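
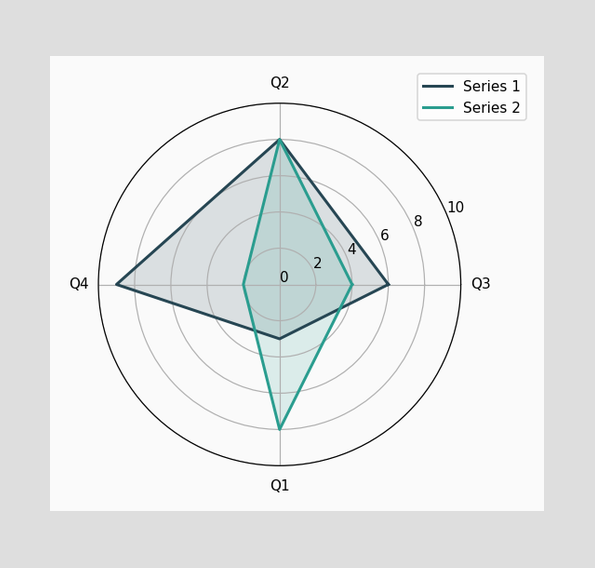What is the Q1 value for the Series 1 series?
3

On the Q1 axis, Series 1 reaches 3.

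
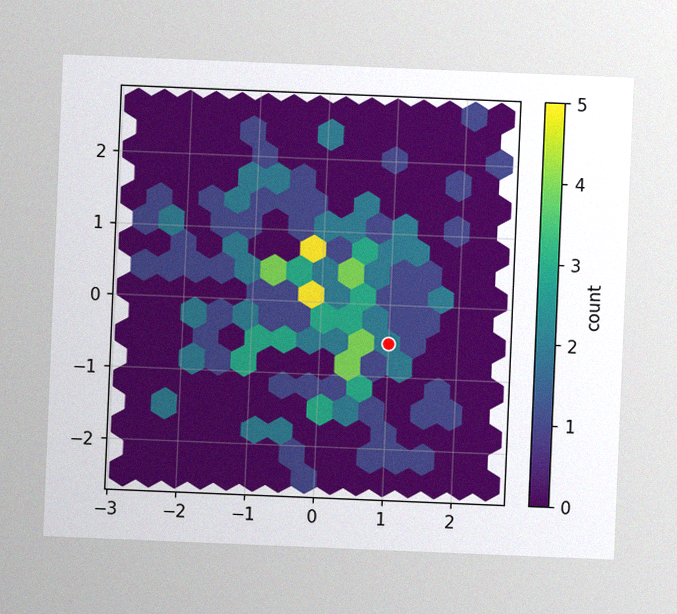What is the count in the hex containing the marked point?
2

The chart is tilted about 2° clockwise, with some photo noise. The marked hex reads 2 on the colorbar.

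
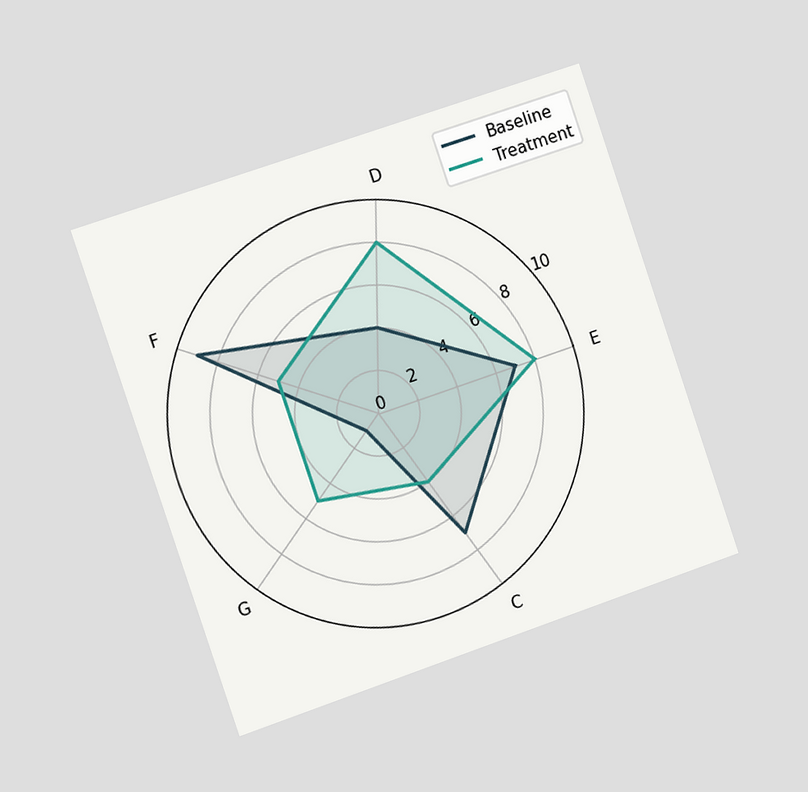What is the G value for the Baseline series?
1

The chart is tilted about 19° counter-clockwise and viewed slightly from the left. On the G axis, Baseline reaches 1.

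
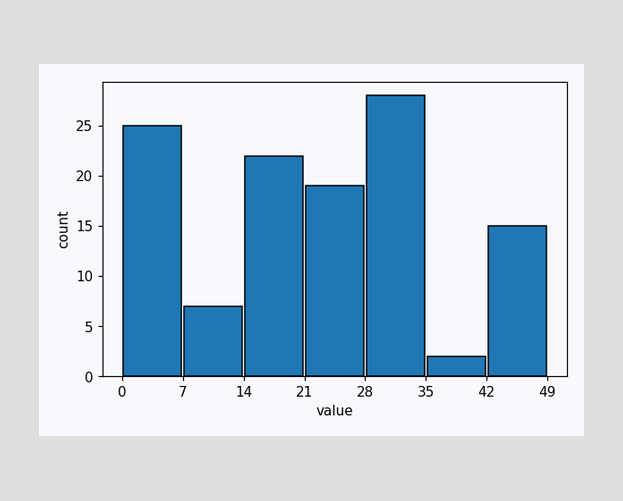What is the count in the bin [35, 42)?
2

The [35, 42) bin has height 2.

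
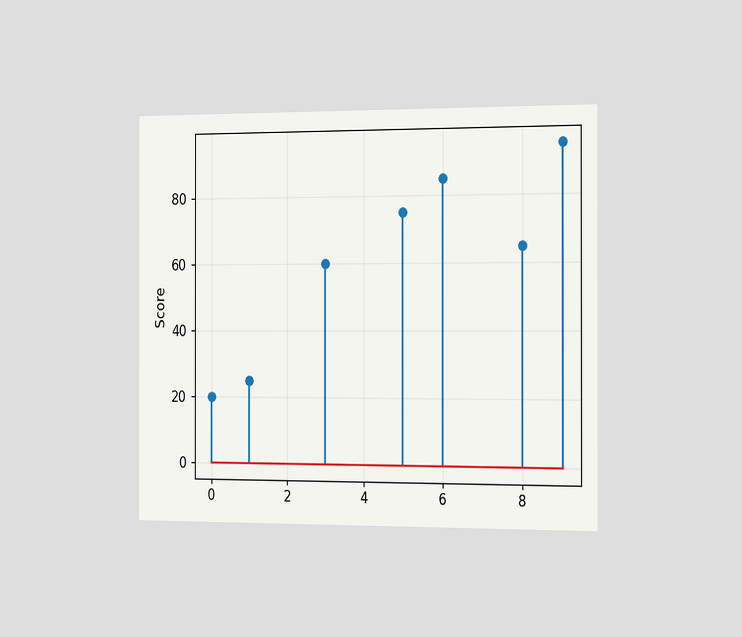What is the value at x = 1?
25

The chart is viewed slightly from the right. The stem at x=1 reaches 25.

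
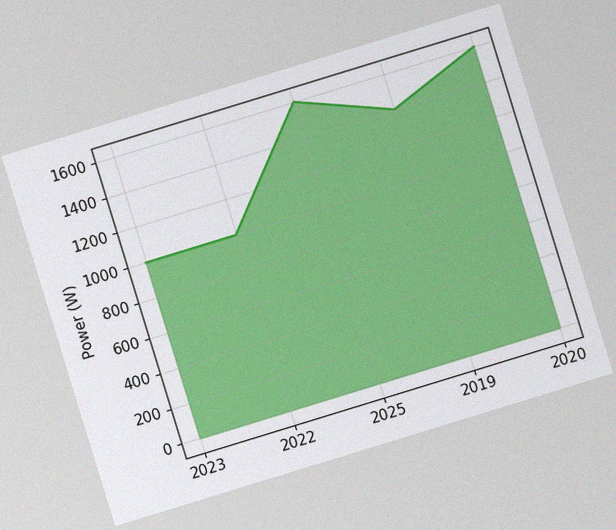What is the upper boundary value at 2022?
The chart is tilted about 17° counter-clockwise, with some photo noise. At 2022 the upper boundary is at 1000W.

1000W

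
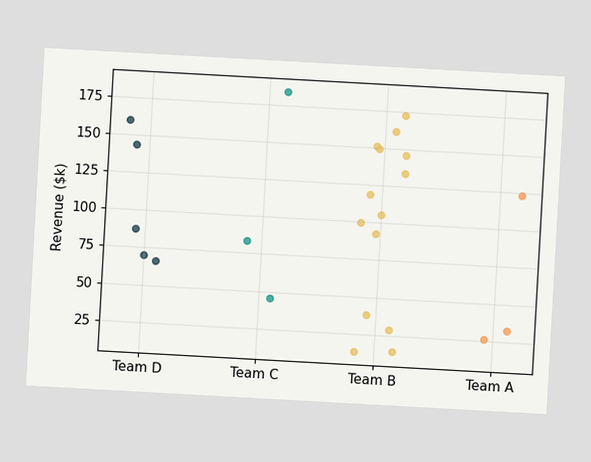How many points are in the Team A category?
3

The chart is tilted about 3° clockwise. Counting the markers in the Team A column gives 3.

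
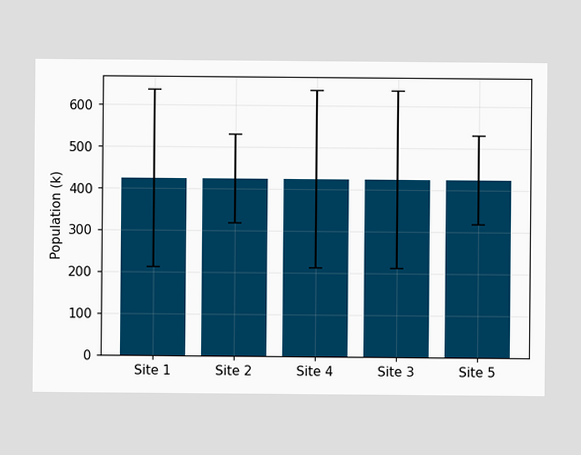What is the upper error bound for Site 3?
636k

The Site 3 bar's upper whisker reaches 636k.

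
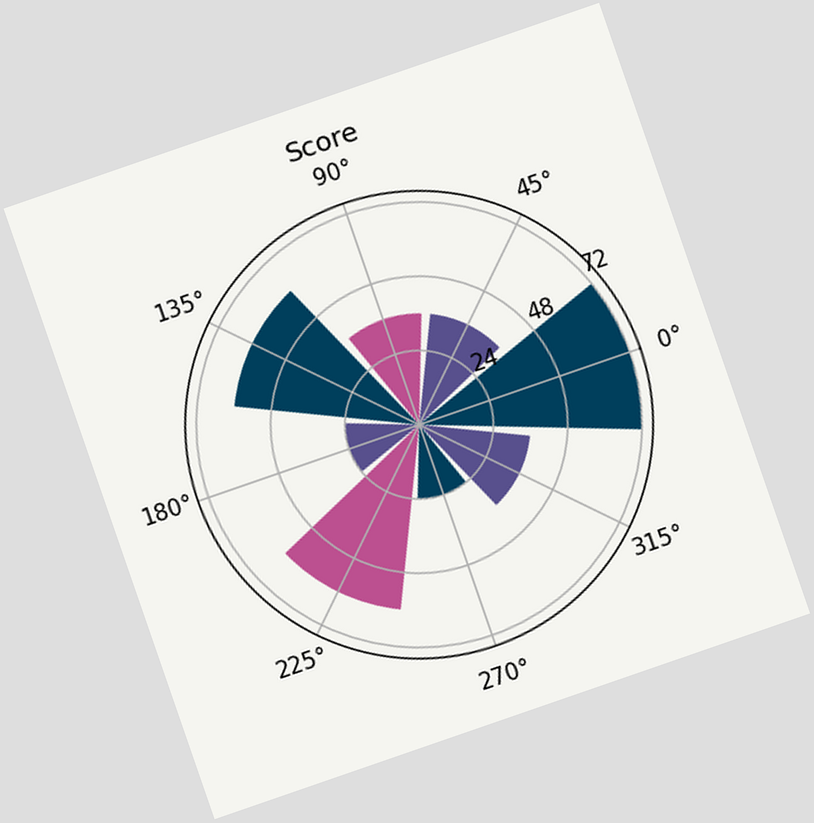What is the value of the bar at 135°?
60

The chart is tilted about 19° counter-clockwise. The bar at 135° reaches 60 on the radial axis.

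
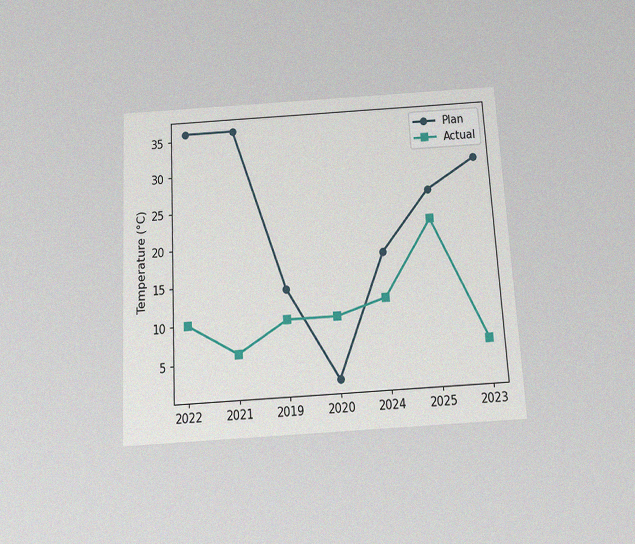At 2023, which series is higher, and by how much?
Plan, by 24°C

The chart is tilted about 3° counter-clockwise and viewed slightly from below, with some photo noise. At 2023, Plan sits above the other line by 24°C.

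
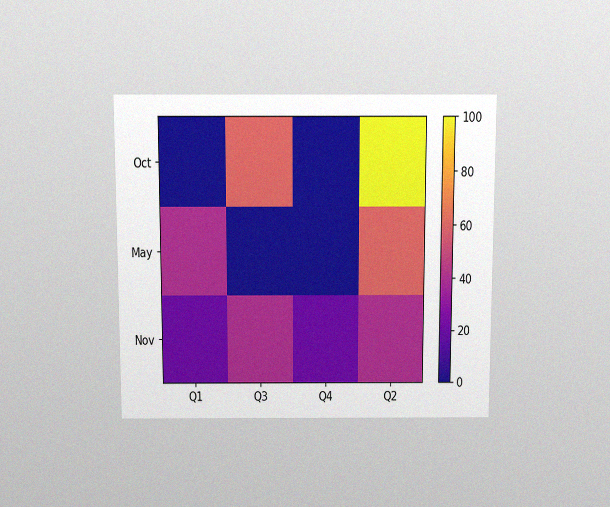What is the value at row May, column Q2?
60

The chart is viewed slightly from above, with some photo noise. Matching cell (May, Q2) against the colorbar gives 60.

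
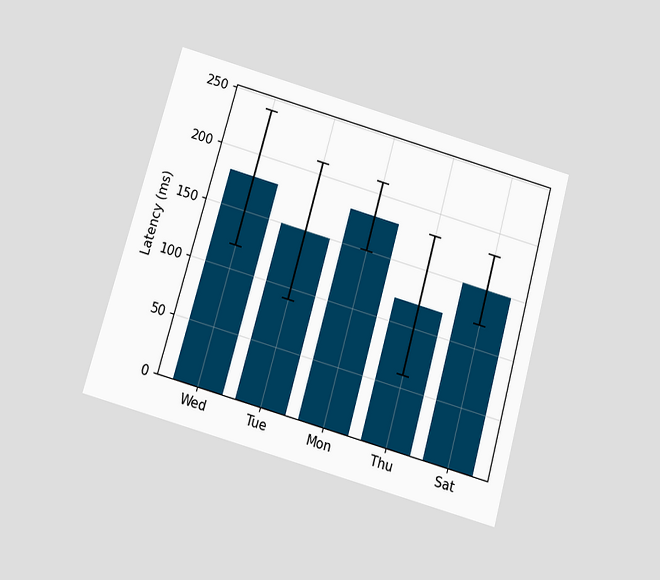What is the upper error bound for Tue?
210ms

The chart is tilted about 16° clockwise and viewed slightly from below. The Tue bar's upper whisker reaches 210ms.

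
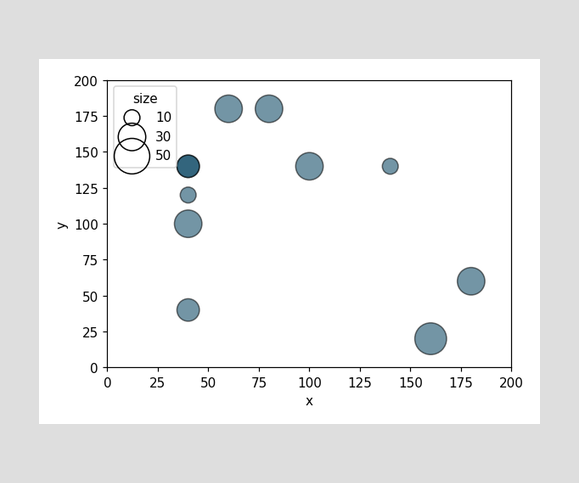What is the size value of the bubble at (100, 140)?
Matching the bubble at (100, 140) against the size legend gives 30.

30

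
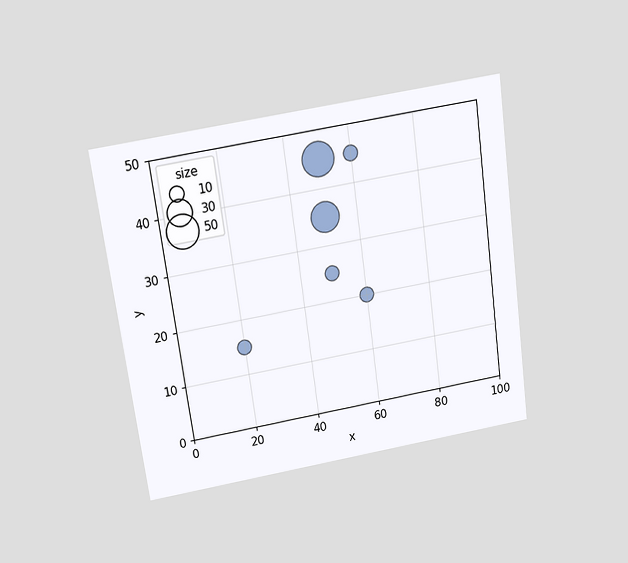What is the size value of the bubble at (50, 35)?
The chart is tilted about 8° counter-clockwise and viewed slightly from above. Matching the bubble at (50, 35) against the size legend gives 40.

40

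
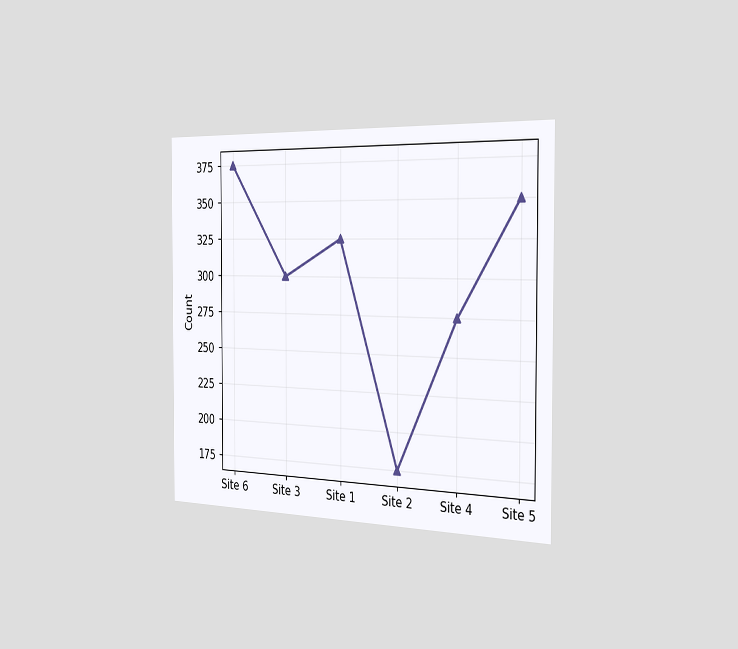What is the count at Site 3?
300

The chart is viewed slightly from the right. At Site 3, the line is at 300.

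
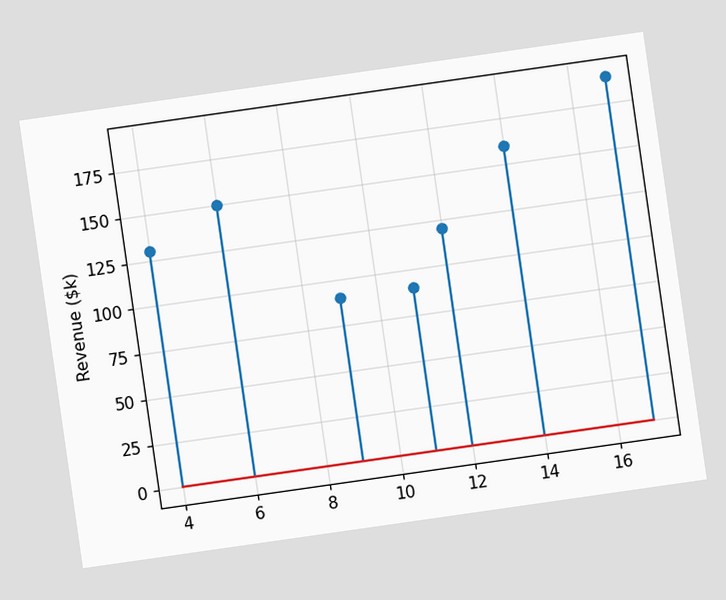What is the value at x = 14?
The chart is tilted about 8° counter-clockwise. The stem at x=14 reaches $160k.

$160k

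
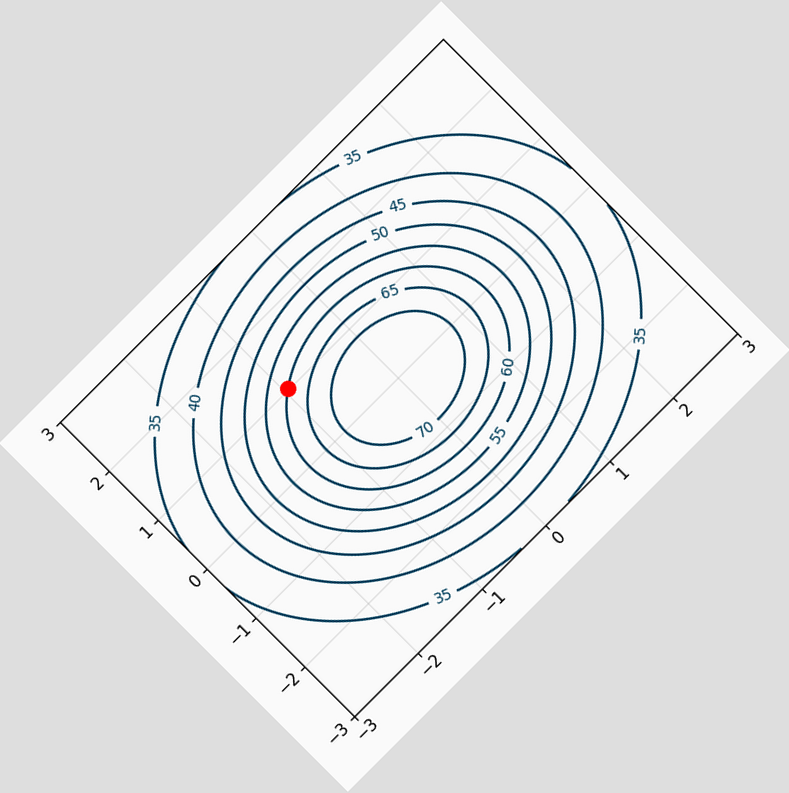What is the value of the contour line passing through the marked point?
The chart is tilted about 45° counter-clockwise. The marked point sits on the contour labelled 60.

60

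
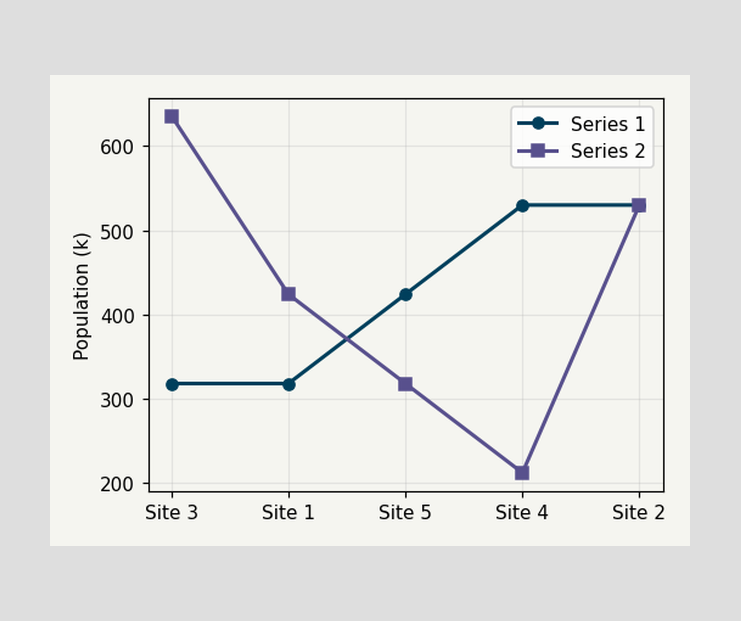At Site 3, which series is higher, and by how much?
Series 2, by 318k

At Site 3, Series 2 sits above the other line by 318k.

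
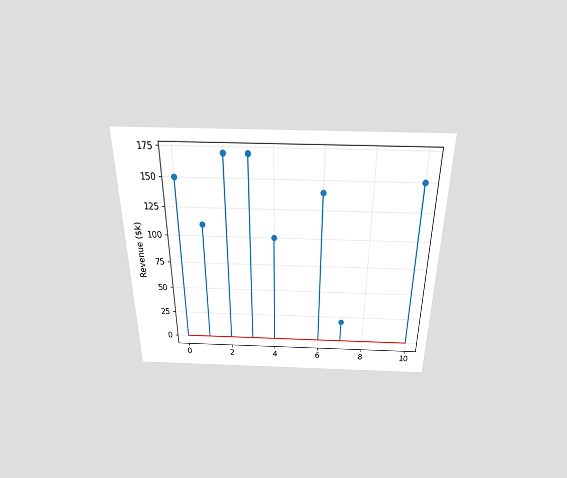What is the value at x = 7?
The chart is viewed slightly from above. The stem at x=7 reaches $20k.

$20k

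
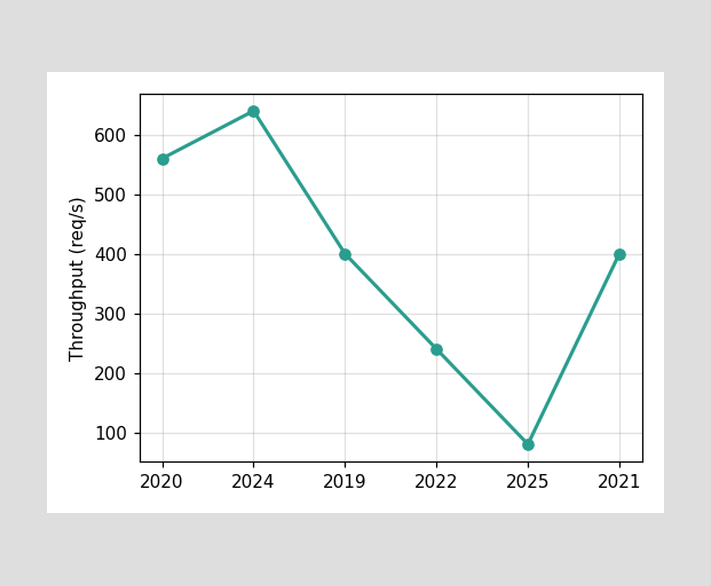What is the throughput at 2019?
At 2019, the line is at 400req/s.

400req/s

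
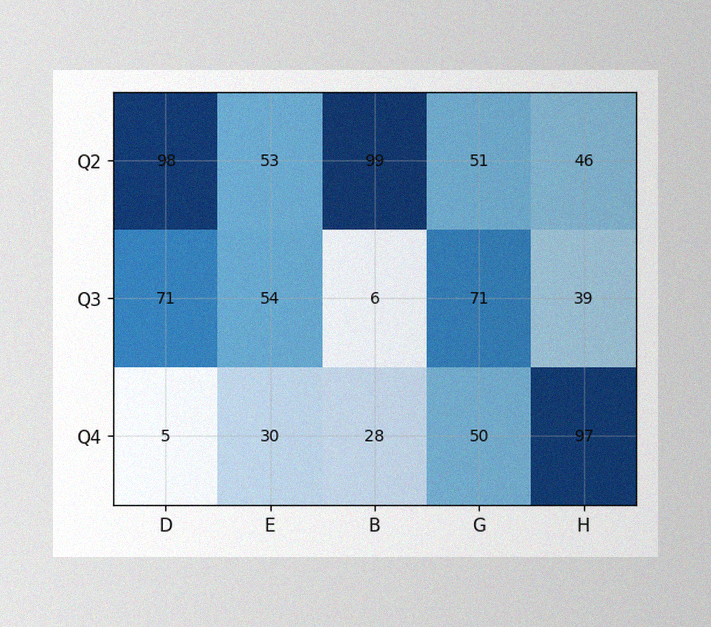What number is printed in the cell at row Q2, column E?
The image has some photo noise and uneven lighting. The (Q2, E) cell reads 53.

53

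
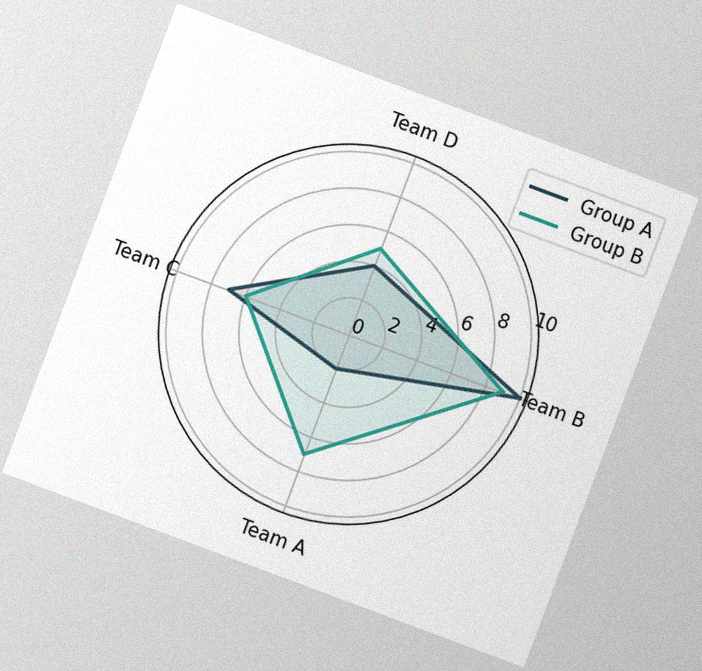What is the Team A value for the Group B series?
7

The chart is tilted about 20° clockwise, with some photo noise. On the Team A axis, Group B reaches 7.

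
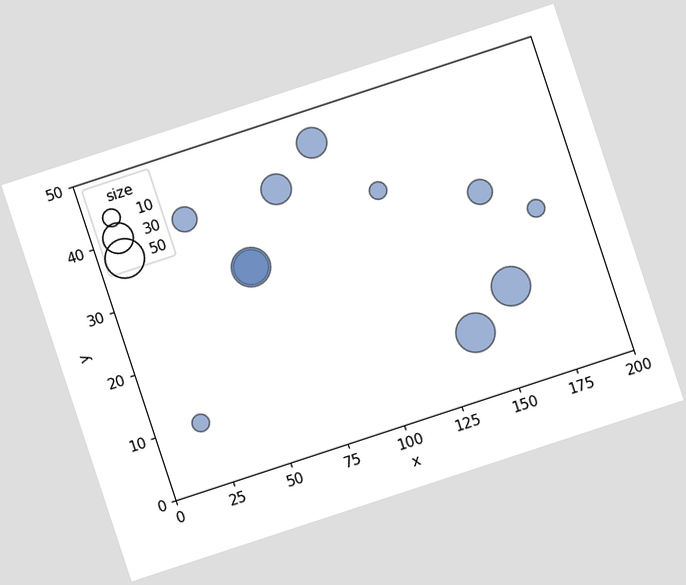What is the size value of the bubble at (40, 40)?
20

The chart is tilted about 18° counter-clockwise. Matching the bubble at (40, 40) against the size legend gives 20.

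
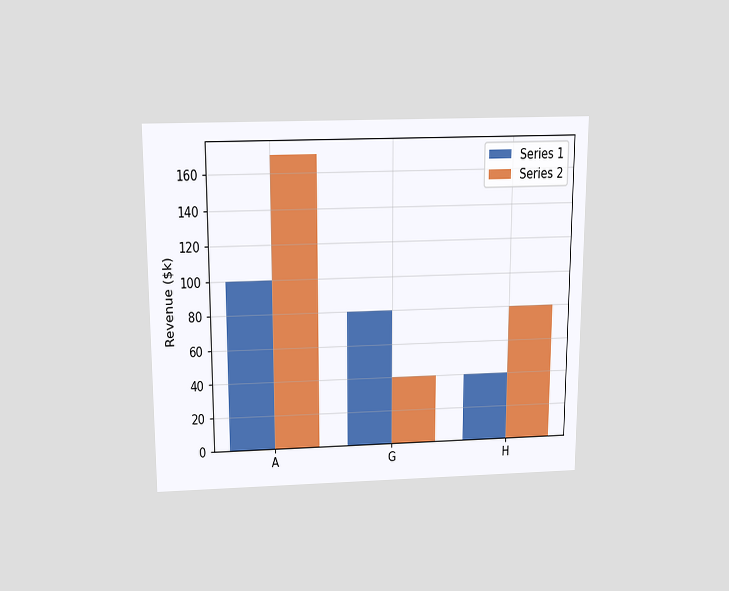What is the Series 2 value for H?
The chart is viewed slightly from above. The Series 2 bar at H reaches $80k on the y-axis.

$80k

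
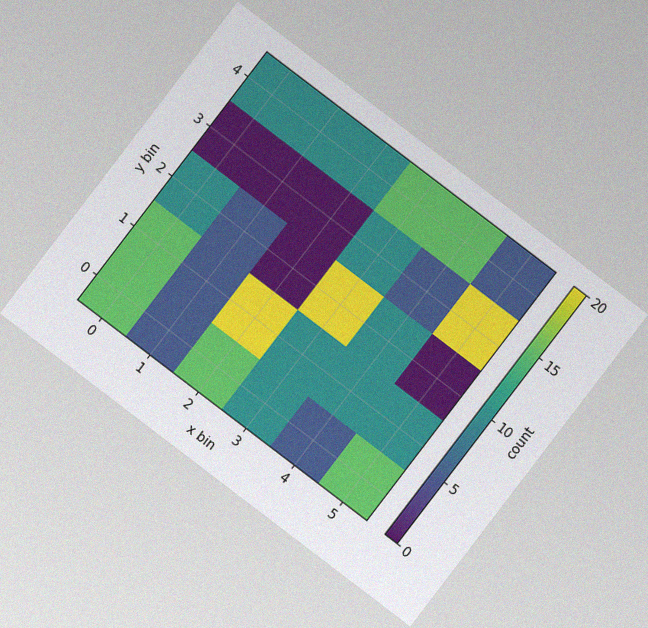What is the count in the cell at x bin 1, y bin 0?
5

The chart is tilted about 37° clockwise, with some photo noise. Matching the cell (1, 0) against the colorbar gives 5.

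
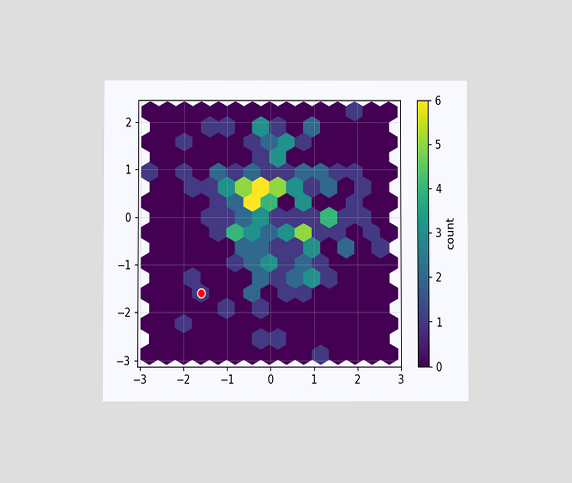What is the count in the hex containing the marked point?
The chart is viewed at a slight angle. The marked hex reads 1 on the colorbar.

1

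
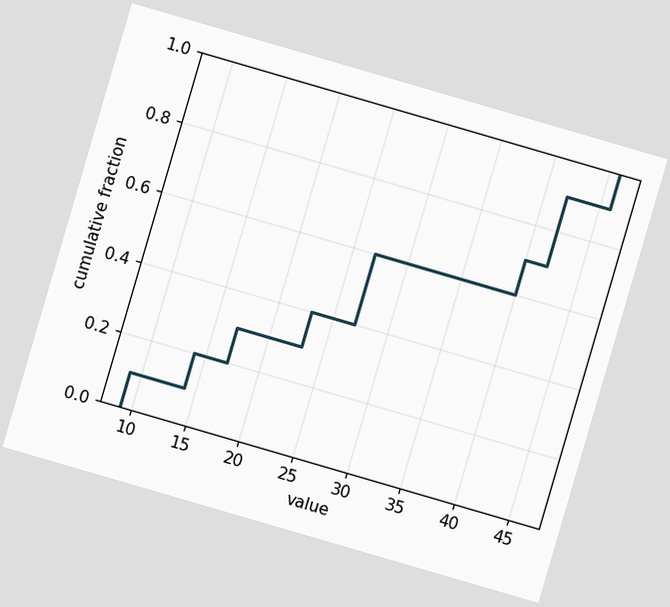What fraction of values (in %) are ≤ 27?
The chart is tilted about 16° clockwise. At x=27 the ECDF step is at 60%.

60%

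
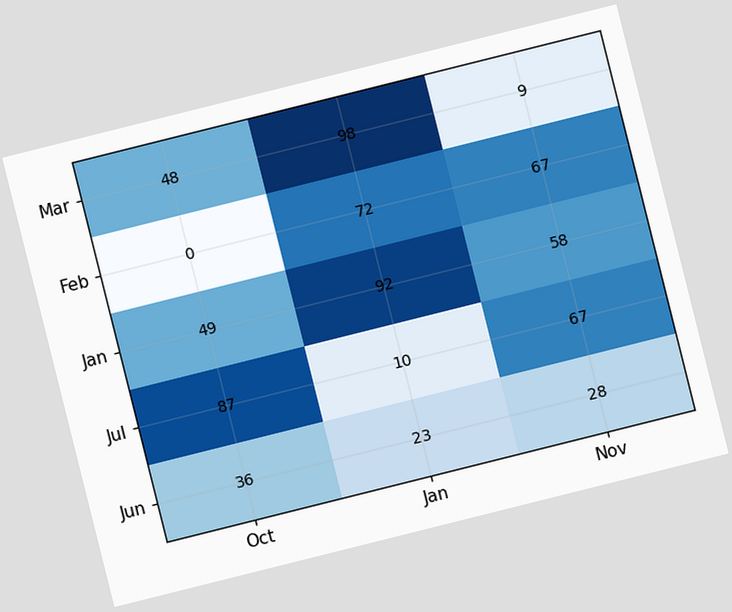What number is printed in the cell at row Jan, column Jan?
92

The chart is tilted about 14° counter-clockwise. The (Jan, Jan) cell reads 92.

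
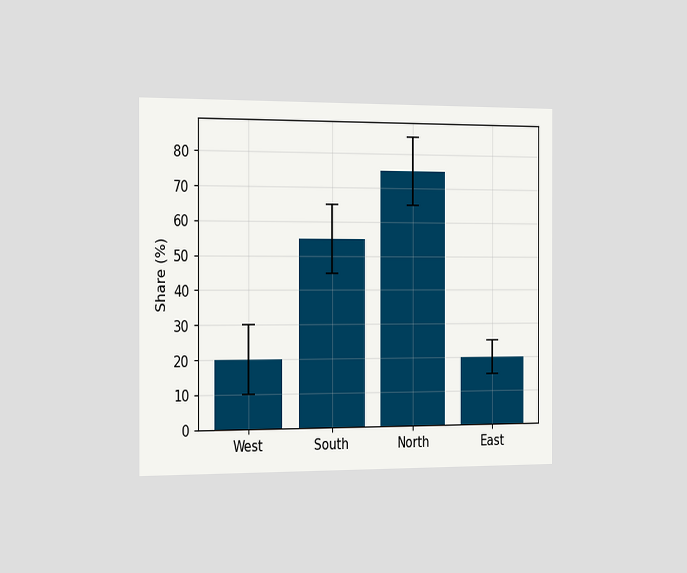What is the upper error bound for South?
65%

The chart is viewed slightly from the left. The South bar's upper whisker reaches 65%.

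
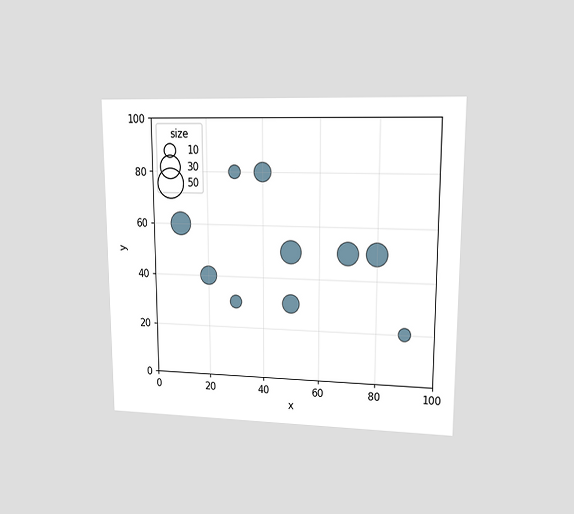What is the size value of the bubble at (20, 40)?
The chart is viewed at a slight angle. Matching the bubble at (20, 40) against the size legend gives 20.

20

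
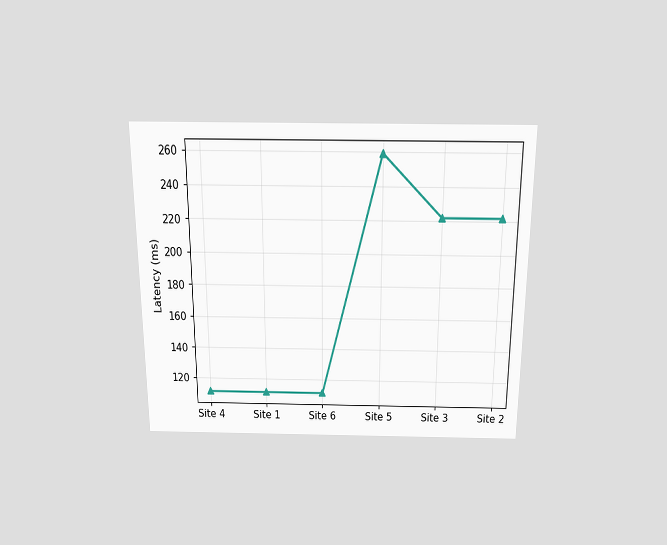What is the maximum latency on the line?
259ms

The chart is viewed slightly from above. The highest point is at Site 5, and reading across to the y-axis gives 259ms.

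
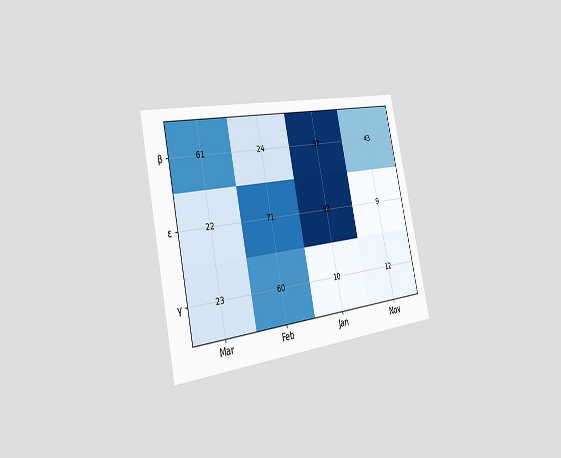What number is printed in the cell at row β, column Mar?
The chart is tilted about 12° counter-clockwise and viewed slightly from the left. The (β, Mar) cell reads 61.

61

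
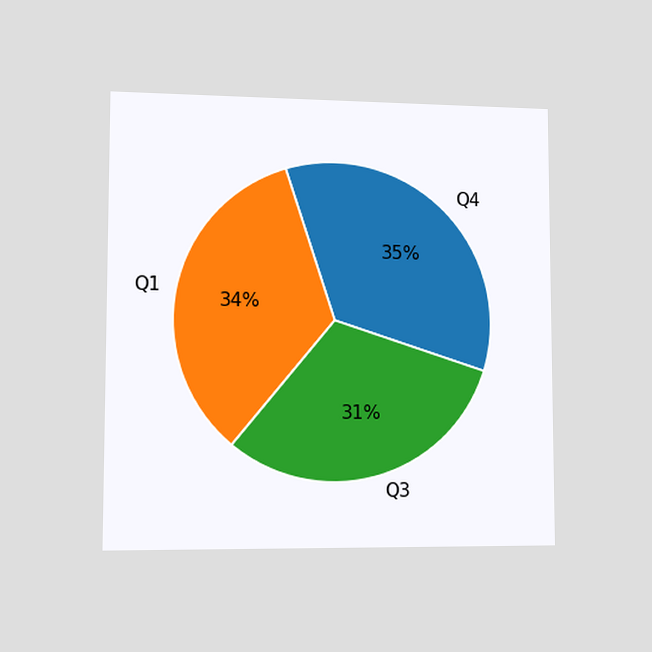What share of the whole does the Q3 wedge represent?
The chart is viewed slightly from the left. The Q3 slice takes up 31% of the pie.

31%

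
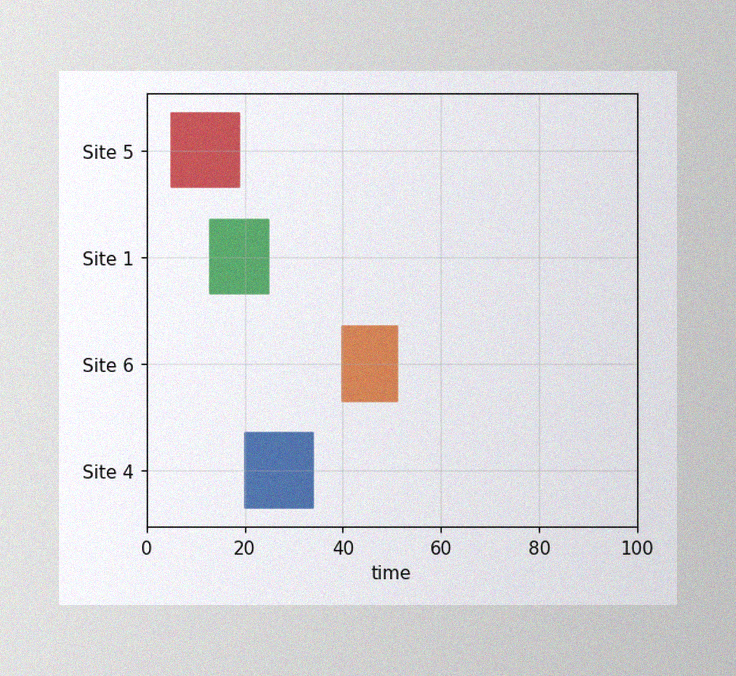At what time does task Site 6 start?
The image has some photo noise and uneven lighting. The Site 6 bar begins at t=40.

40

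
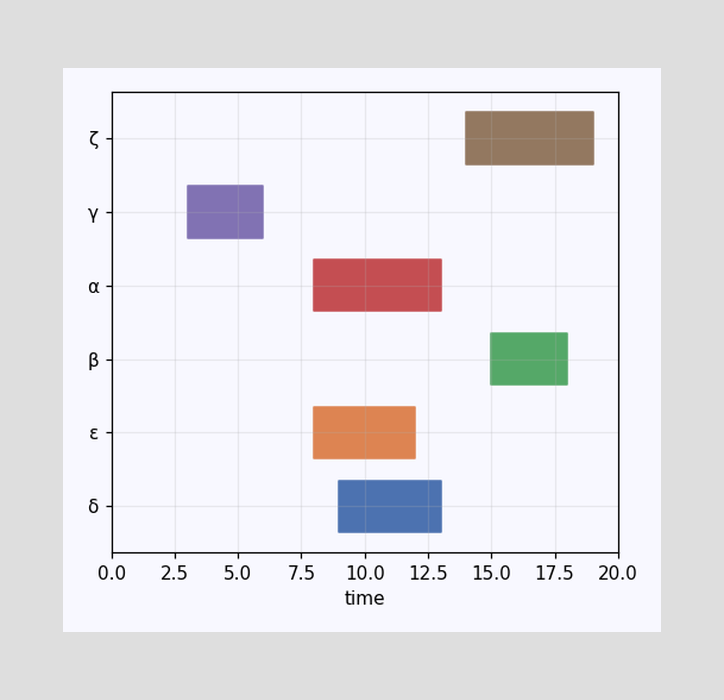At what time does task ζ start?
The ζ bar begins at t=14.

14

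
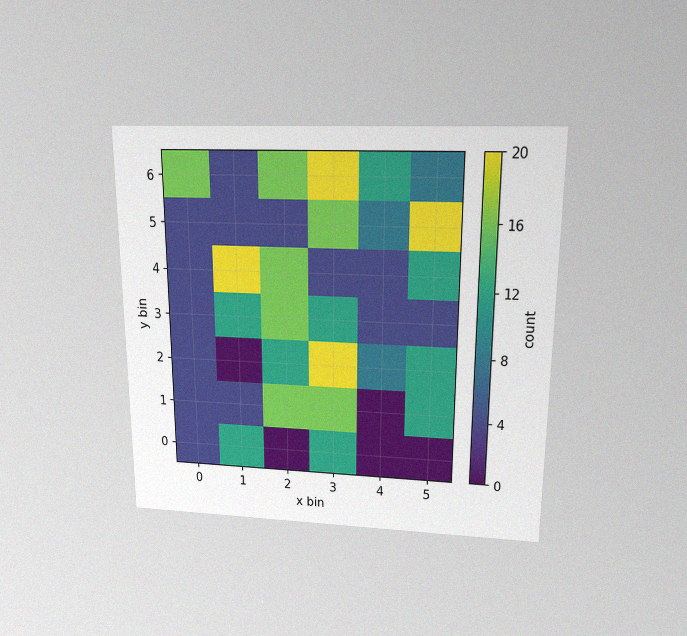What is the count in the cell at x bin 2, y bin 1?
16

The chart is viewed slightly from above, with some photo noise. Matching the cell (2, 1) against the colorbar gives 16.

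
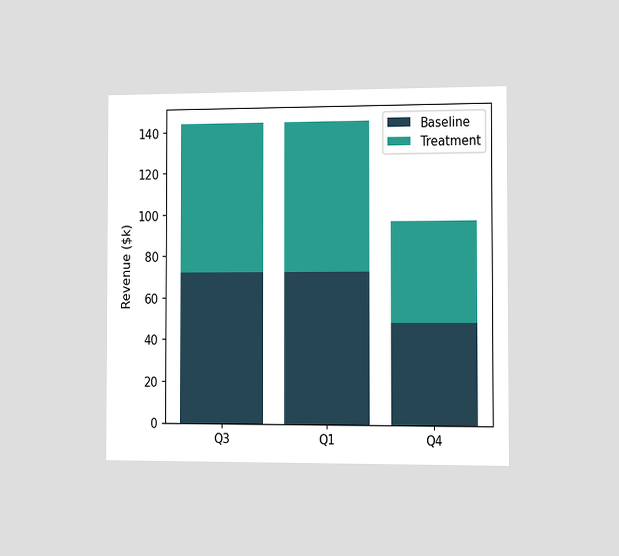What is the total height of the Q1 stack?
$144k

The chart is viewed slightly from the right. The Q1 stack's top reaches $144k on the y-axis.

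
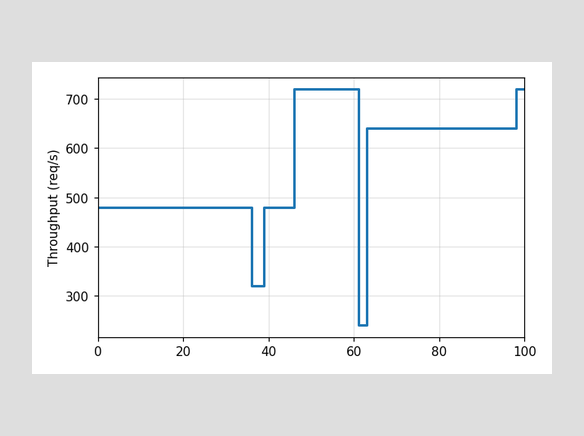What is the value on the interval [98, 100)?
On [98, 100) the step sits at 720req/s.

720req/s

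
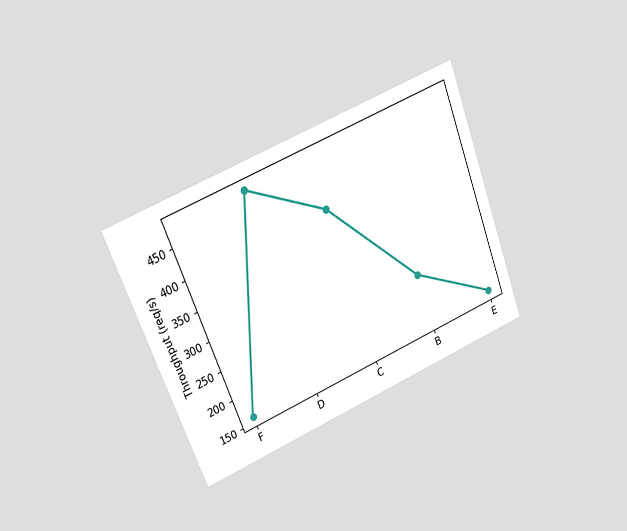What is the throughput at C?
400req/s

The chart is tilted about 22° counter-clockwise and viewed at a slight angle. At C, the line is at 400req/s.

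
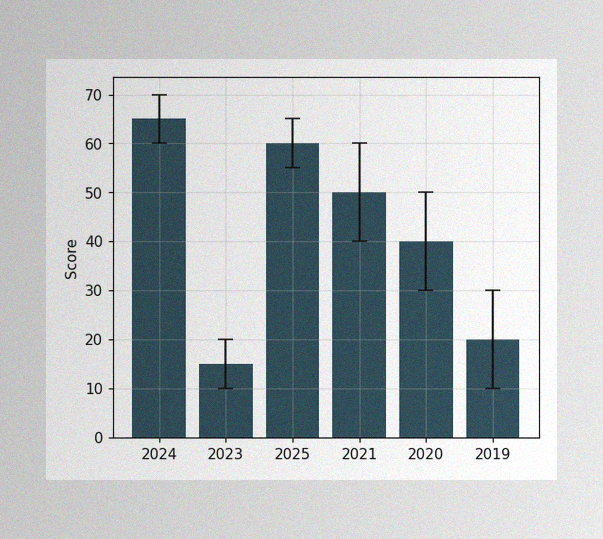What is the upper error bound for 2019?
The image has some photo noise and uneven lighting. The 2019 bar's upper whisker reaches 30.

30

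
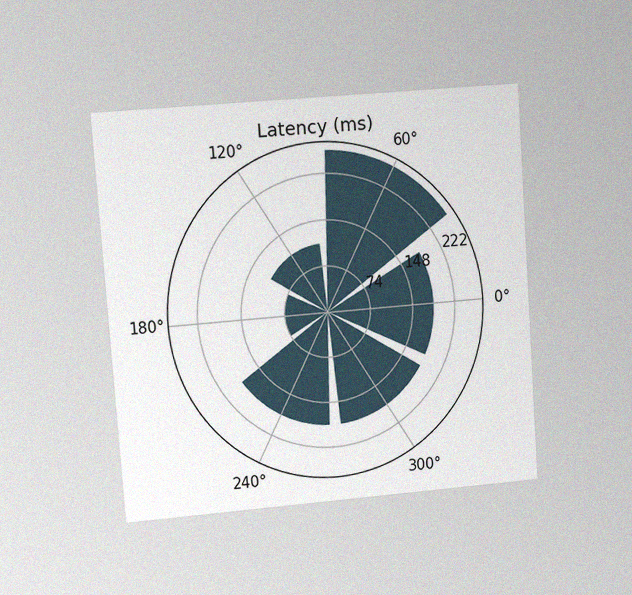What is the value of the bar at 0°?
The chart is tilted about 4° counter-clockwise and viewed at a slight angle, with some photo noise. The bar at 0° reaches 185ms on the radial axis.

185ms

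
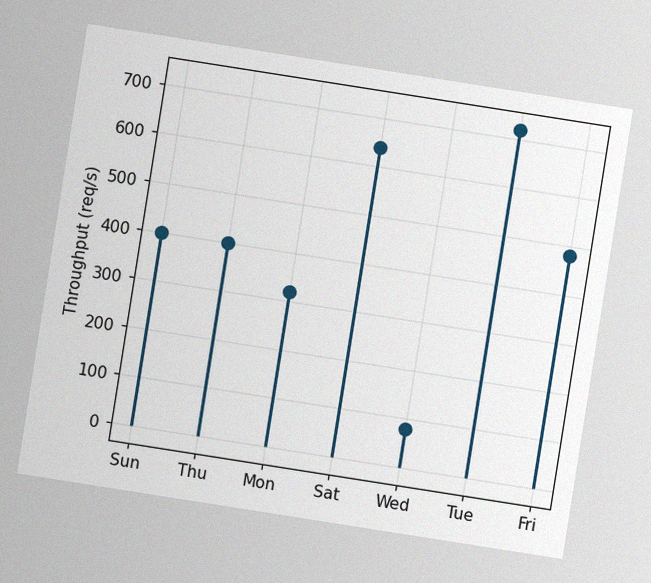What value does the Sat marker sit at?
The chart is tilted about 9° clockwise, with some photo noise. The Sat marker sits at 640req/s.

640req/s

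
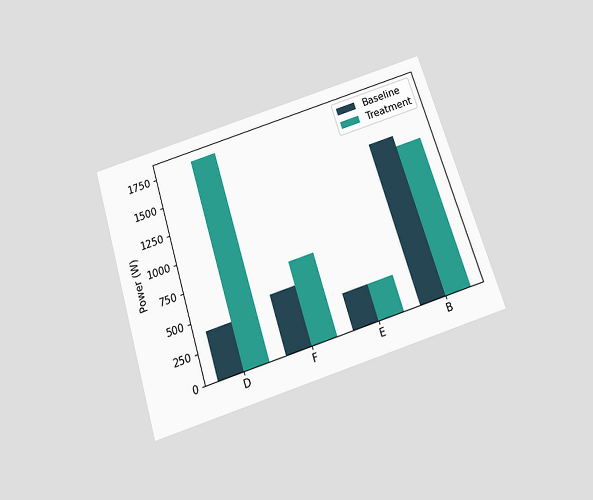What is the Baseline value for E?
The chart is tilted about 17° counter-clockwise and viewed slightly from below. The Baseline bar at E reaches 300W on the y-axis.

300W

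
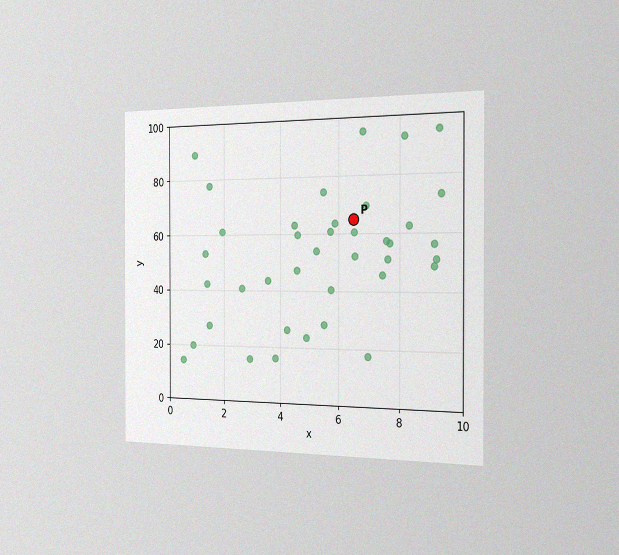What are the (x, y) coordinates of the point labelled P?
(6.5, 65)

The chart is viewed slightly from the right, with some photo noise. Following the gridlines from P to each axis, P sits at (6.5, 65).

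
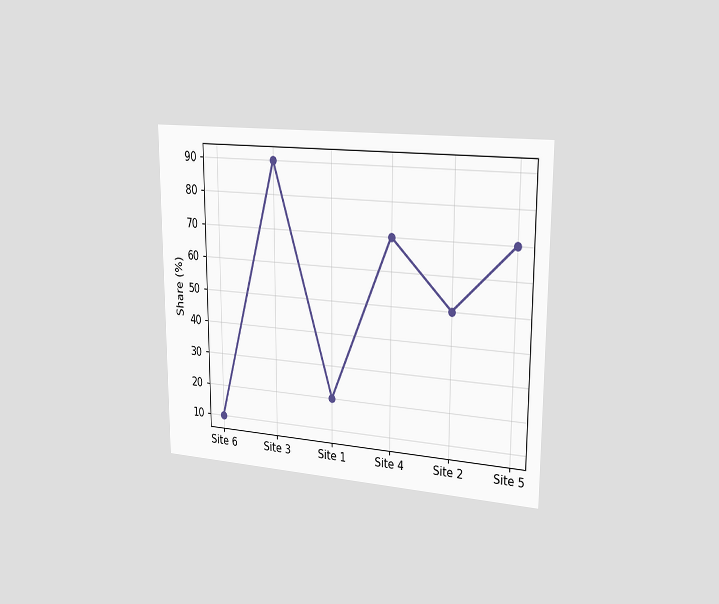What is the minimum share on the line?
10%

The chart is viewed slightly from the right. The lowest point is at Site 6, and reading across to the y-axis gives 10%.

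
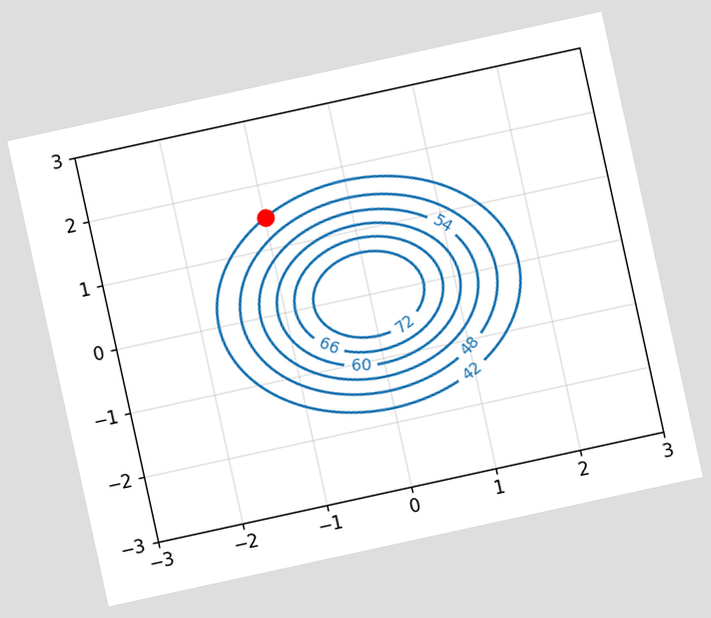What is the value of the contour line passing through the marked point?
42

The chart is tilted about 12° counter-clockwise. The marked point sits on the contour labelled 42.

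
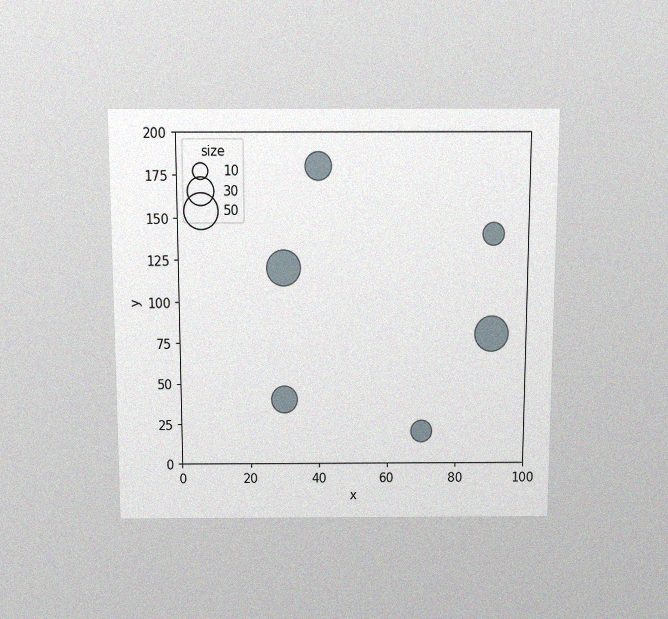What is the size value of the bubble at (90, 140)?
20

The chart is viewed slightly from above, with some photo noise. Matching the bubble at (90, 140) against the size legend gives 20.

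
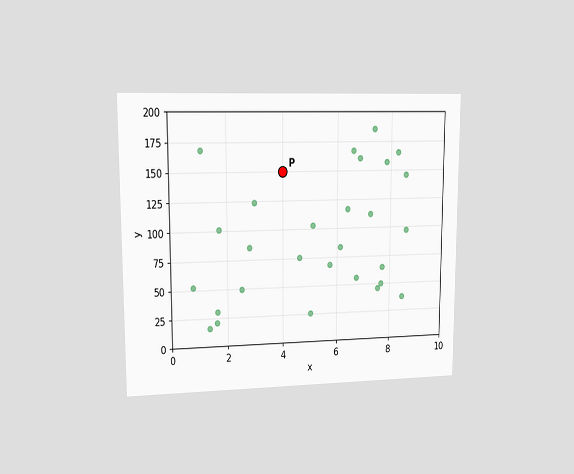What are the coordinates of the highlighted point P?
The chart is viewed at a slight angle. Following the gridlines from P to each axis, P sits at (4, 150).

(4, 150)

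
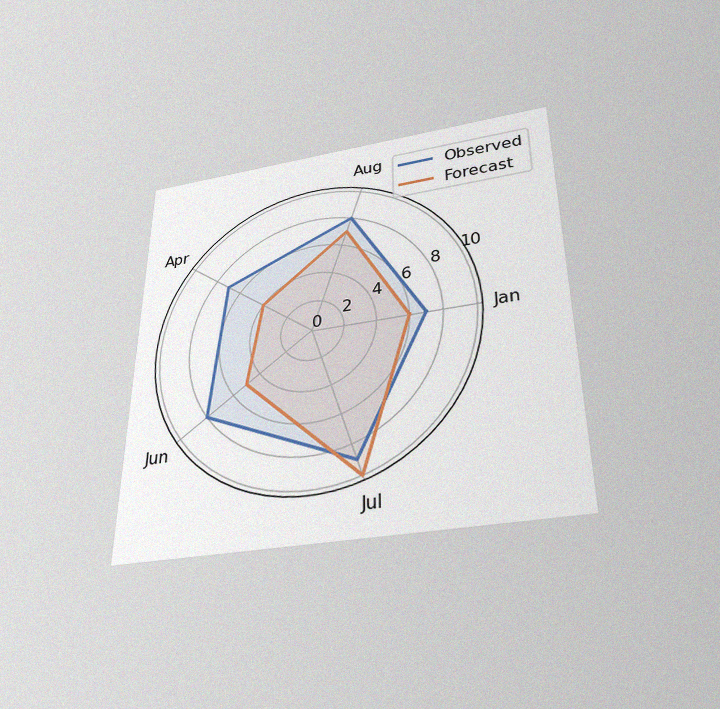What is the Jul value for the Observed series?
9

The chart is viewed slightly from below, with some photo noise. On the Jul axis, Observed reaches 9.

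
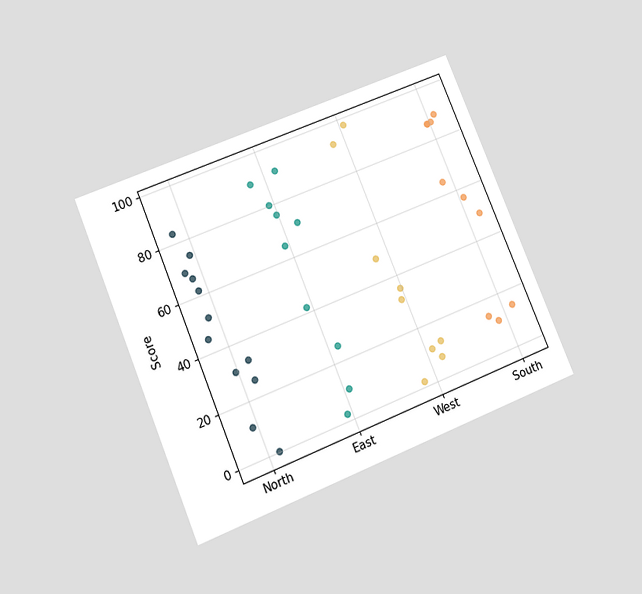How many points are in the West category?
The chart is tilted about 22° counter-clockwise and viewed at a slight angle. Counting the markers in the West column gives 9.

9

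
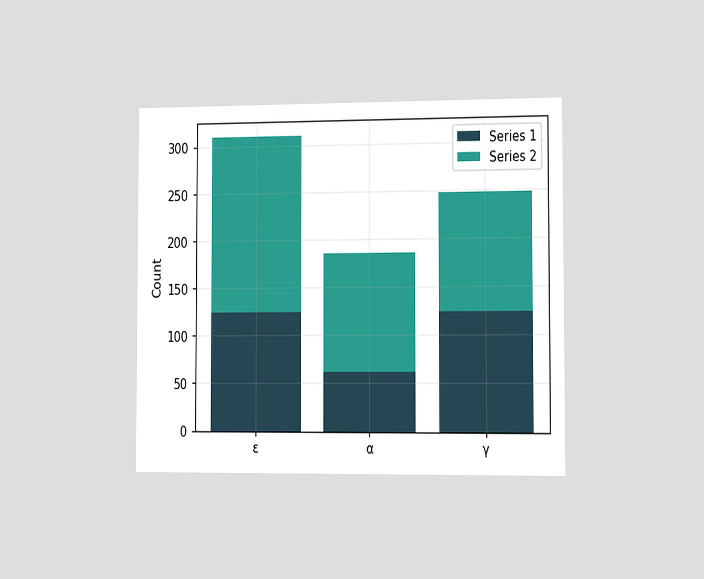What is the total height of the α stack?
186

The chart is viewed slightly from the right. The α stack's top reaches 186 on the y-axis.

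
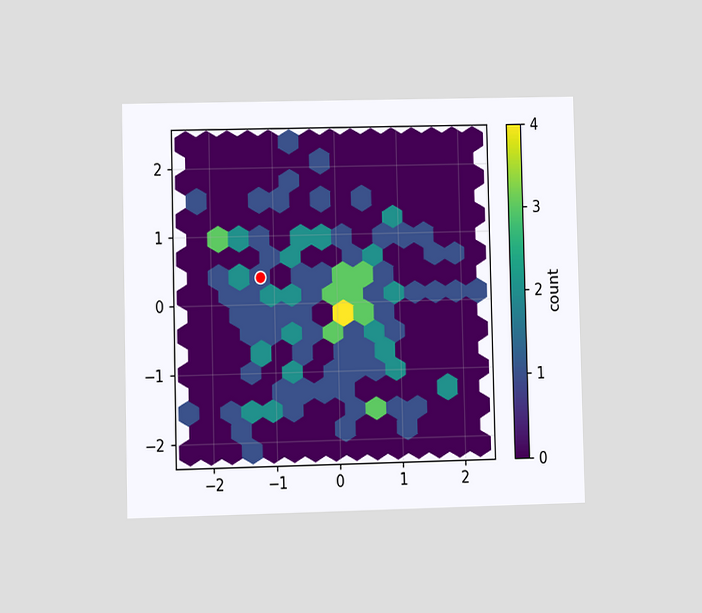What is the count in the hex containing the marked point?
1

The chart is viewed at a slight angle. The marked hex reads 1 on the colorbar.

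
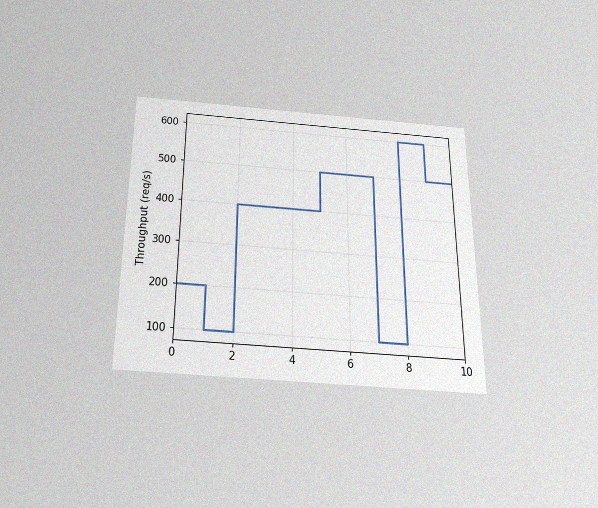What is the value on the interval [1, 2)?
100req/s

The chart is viewed slightly from below, with some photo noise. On [1, 2) the step sits at 100req/s.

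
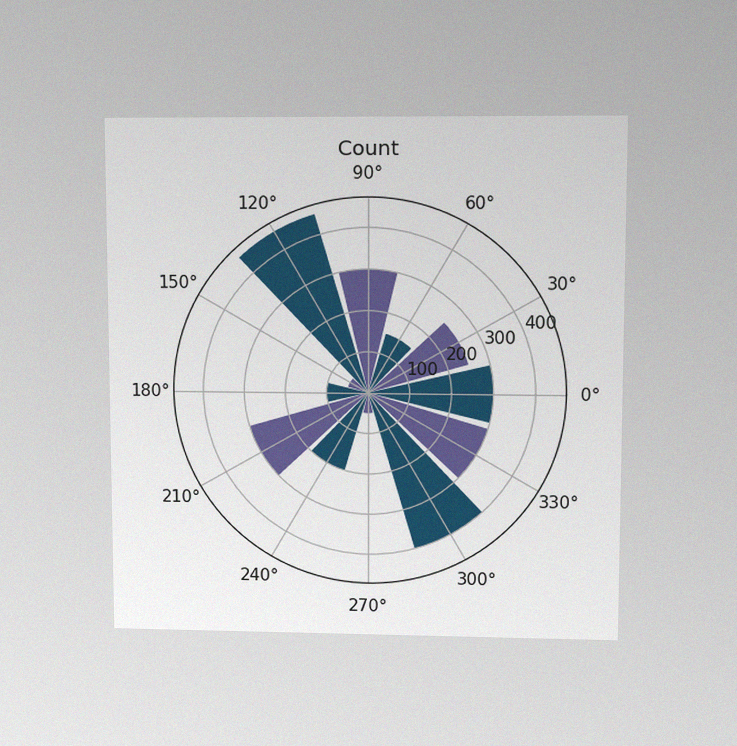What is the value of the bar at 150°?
The chart is viewed at a slight angle, with some photo noise. The bar at 150° reaches 50 on the radial axis.

50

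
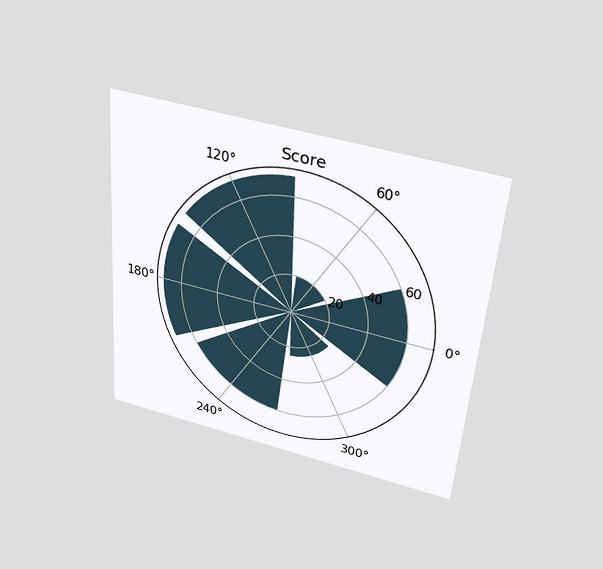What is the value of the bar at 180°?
70

The chart is tilted about 4° clockwise and viewed slightly from above. The bar at 180° reaches 70 on the radial axis.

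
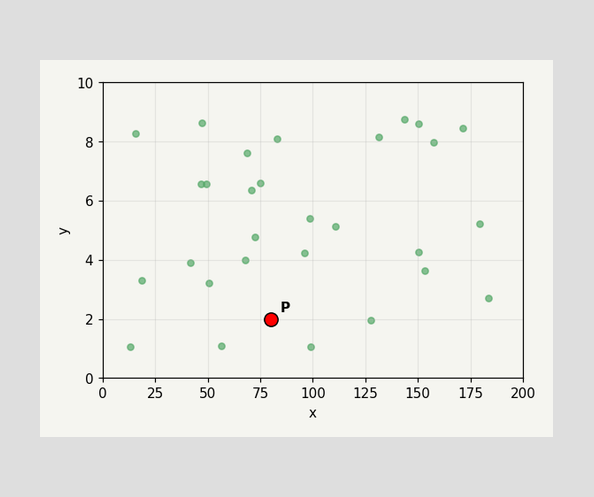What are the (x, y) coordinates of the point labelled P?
Following the gridlines from P to each axis, P sits at (80, 2).

(80, 2)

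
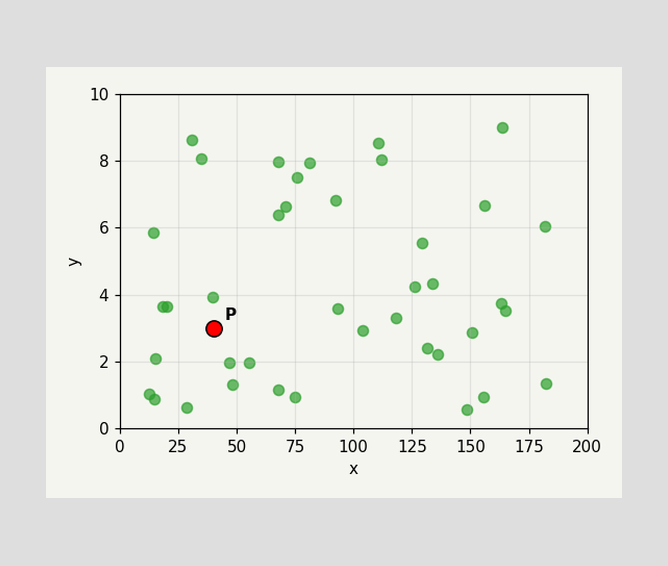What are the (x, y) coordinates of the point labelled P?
Following the gridlines from P to each axis, P sits at (40, 3).

(40, 3)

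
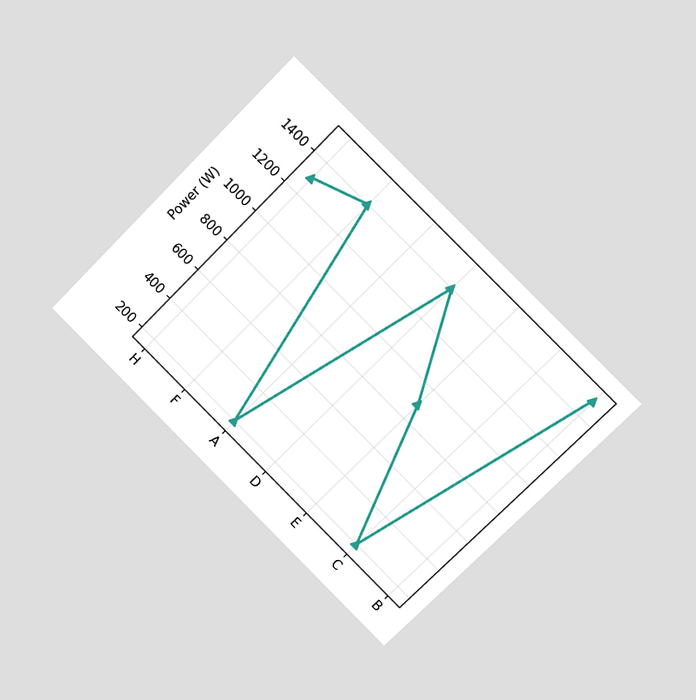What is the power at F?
The chart is tilted about 45° clockwise and viewed at a slight angle. At F, the line is at 1400W.

1400W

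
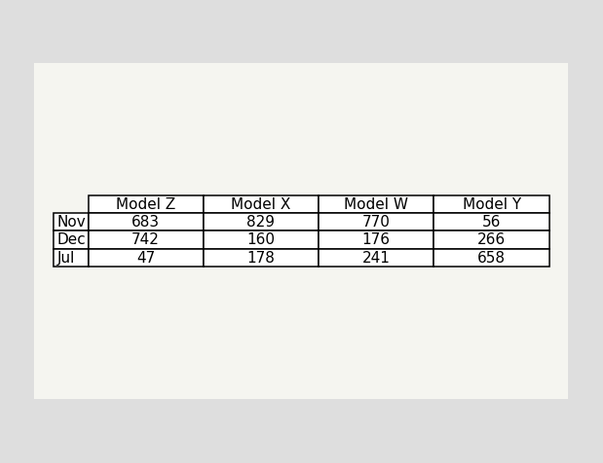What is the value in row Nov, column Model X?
829

The (Nov, Model X) cell reads 829.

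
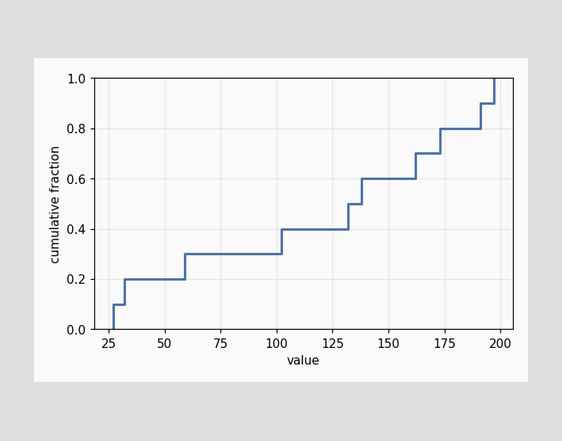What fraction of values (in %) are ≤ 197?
At x=197 the ECDF step is at 100%.

100%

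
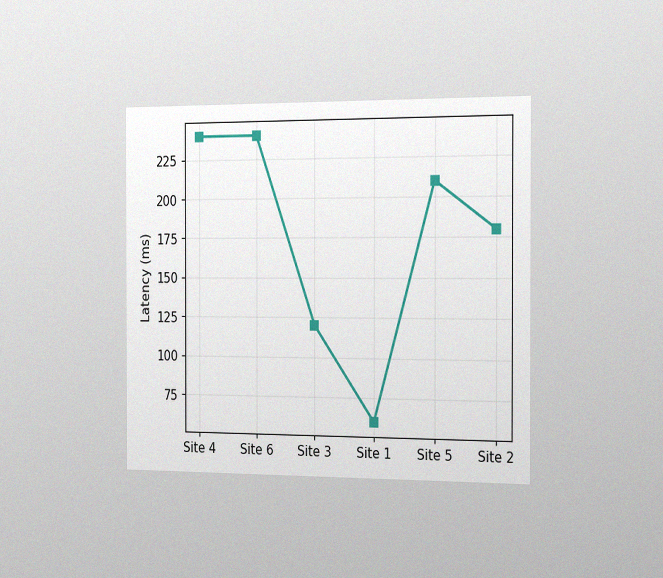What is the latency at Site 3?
120ms

The chart is viewed slightly from the right, with some photo noise. At Site 3, the line is at 120ms.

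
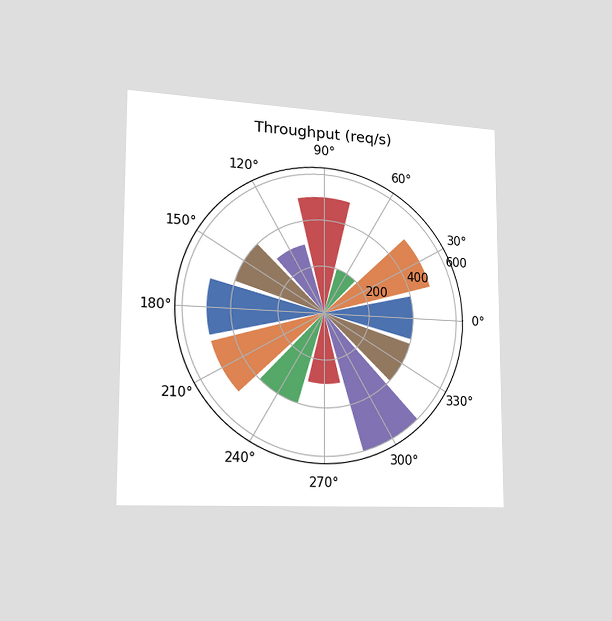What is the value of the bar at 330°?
The chart is viewed slightly from the left. The bar at 330° reaches 400req/s on the radial axis.

400req/s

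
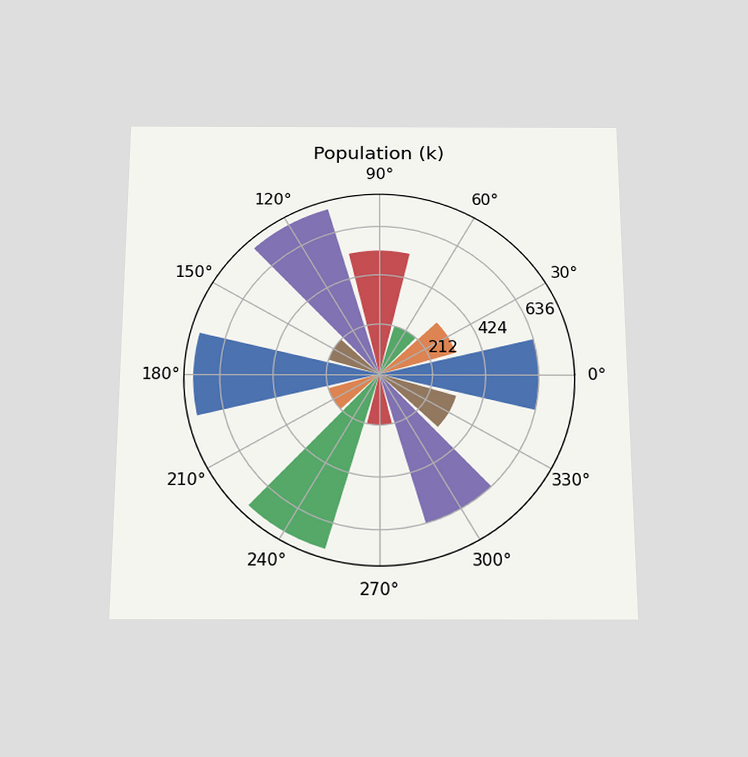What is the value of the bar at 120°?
742k

The chart is viewed slightly from below. The bar at 120° reaches 742k on the radial axis.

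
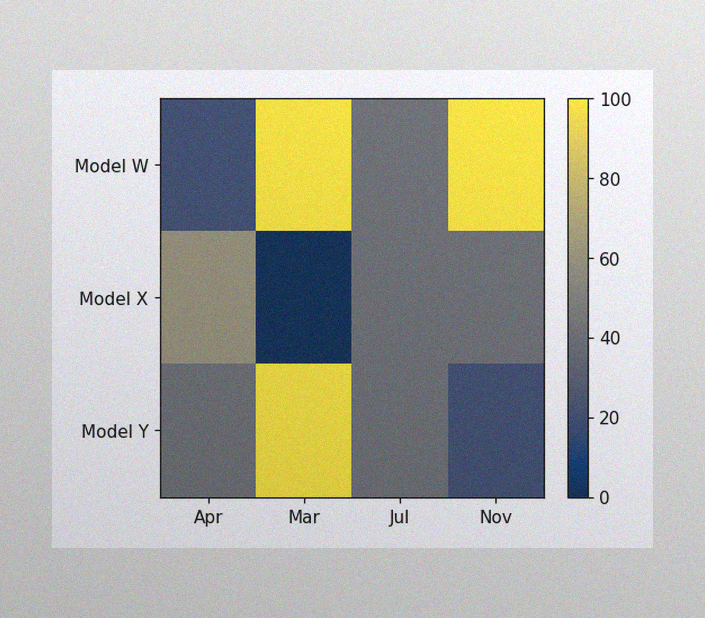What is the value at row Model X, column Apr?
The image has some photo noise and uneven lighting. Matching cell (Model X, Apr) against the colorbar gives 60.

60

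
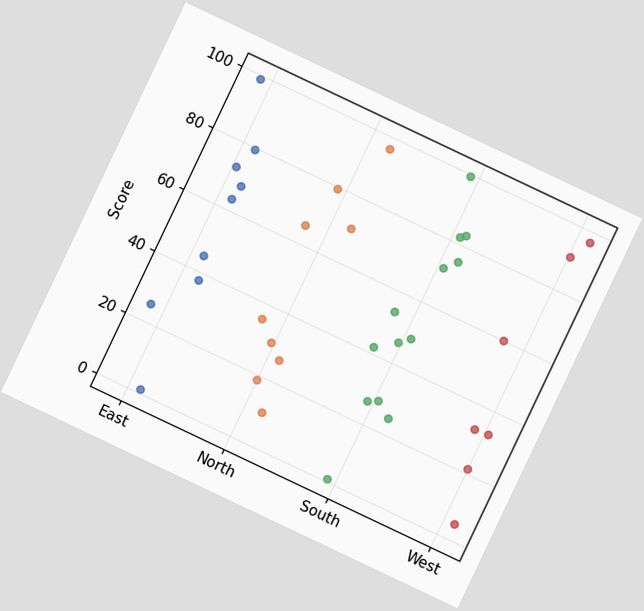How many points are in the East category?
9

The chart is tilted about 25° clockwise. Counting the markers in the East column gives 9.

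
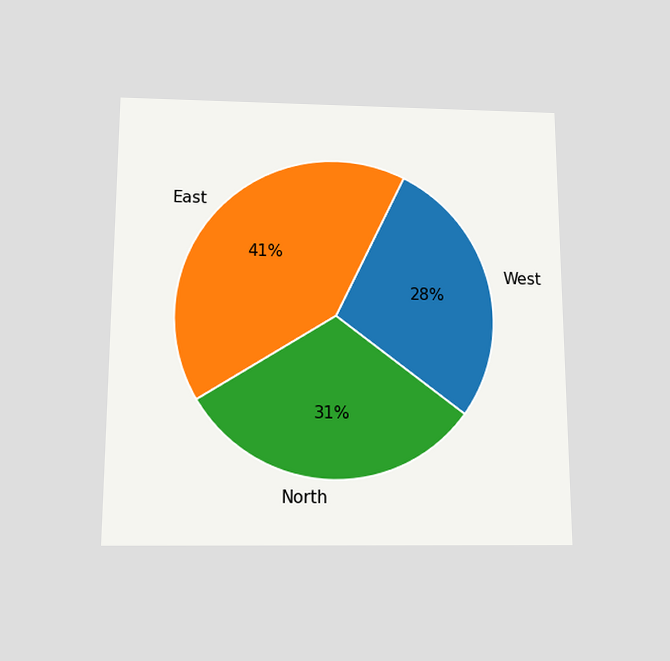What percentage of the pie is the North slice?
The chart is viewed slightly from below. The North slice takes up 31% of the pie.

31%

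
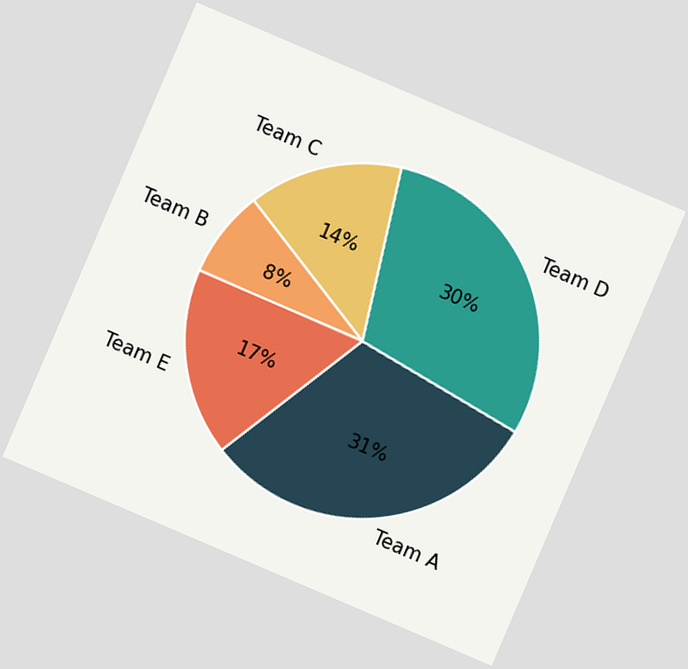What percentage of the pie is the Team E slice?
The chart is tilted about 23° clockwise. The Team E slice takes up 17% of the pie.

17%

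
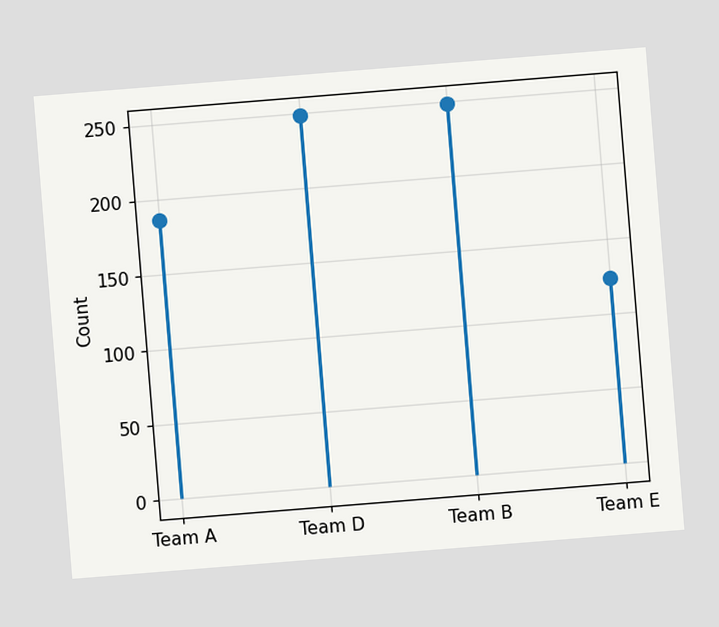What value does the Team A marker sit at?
186

The chart is tilted about 5° counter-clockwise. The Team A marker sits at 186.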